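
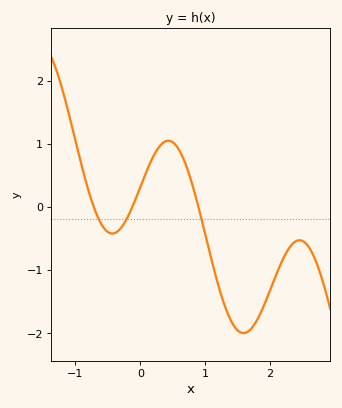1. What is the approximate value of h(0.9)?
-0.021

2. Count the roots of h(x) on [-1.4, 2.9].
3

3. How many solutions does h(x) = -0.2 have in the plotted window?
3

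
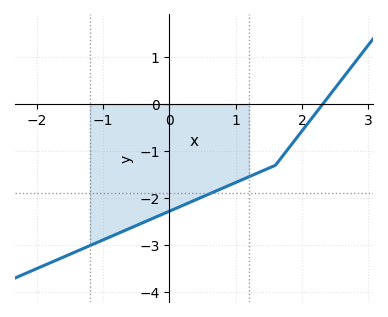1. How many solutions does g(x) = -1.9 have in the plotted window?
1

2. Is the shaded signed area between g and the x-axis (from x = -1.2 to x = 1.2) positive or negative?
negative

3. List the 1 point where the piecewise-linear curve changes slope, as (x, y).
(1.6, -1.3)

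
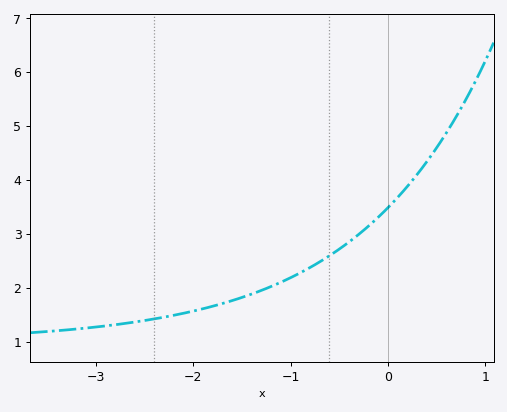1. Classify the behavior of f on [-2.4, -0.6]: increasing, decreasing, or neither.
increasing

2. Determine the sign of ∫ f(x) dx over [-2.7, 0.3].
positive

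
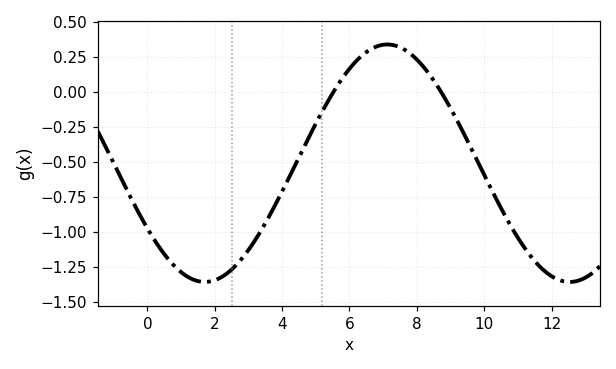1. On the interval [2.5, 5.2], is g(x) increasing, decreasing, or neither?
increasing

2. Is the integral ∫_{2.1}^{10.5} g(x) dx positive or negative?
negative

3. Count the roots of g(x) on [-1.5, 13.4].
2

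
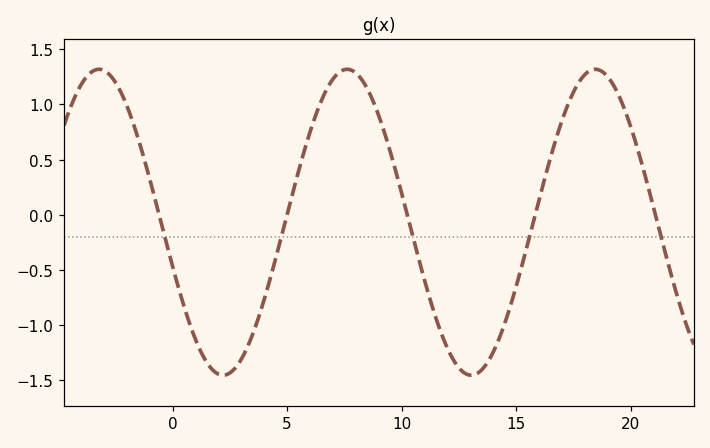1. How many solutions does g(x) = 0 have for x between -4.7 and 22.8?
5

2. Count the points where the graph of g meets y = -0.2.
5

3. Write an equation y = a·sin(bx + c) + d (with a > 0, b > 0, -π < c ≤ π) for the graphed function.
y = 1.39sin(0.58x - 2.9) - 0.07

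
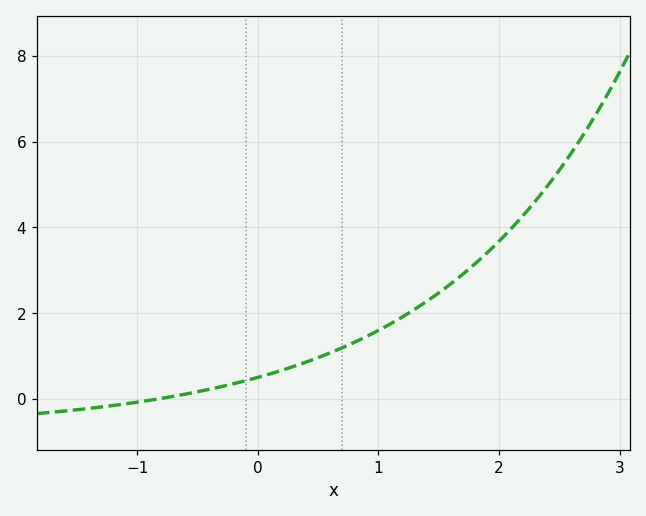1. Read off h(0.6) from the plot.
1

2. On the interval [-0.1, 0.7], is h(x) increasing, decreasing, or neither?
increasing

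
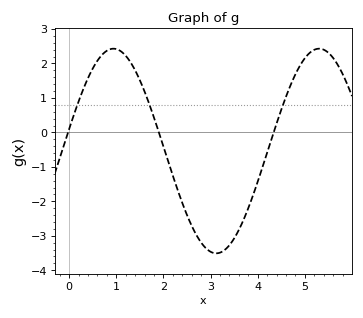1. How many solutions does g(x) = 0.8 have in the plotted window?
3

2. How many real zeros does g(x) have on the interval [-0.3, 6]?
3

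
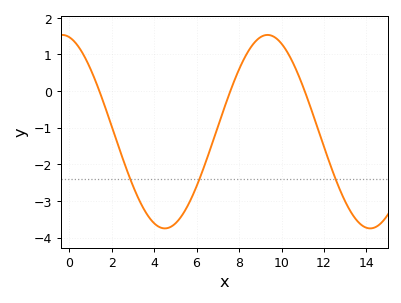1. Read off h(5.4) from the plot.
-3.3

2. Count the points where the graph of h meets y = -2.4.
3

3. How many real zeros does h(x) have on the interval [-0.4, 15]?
3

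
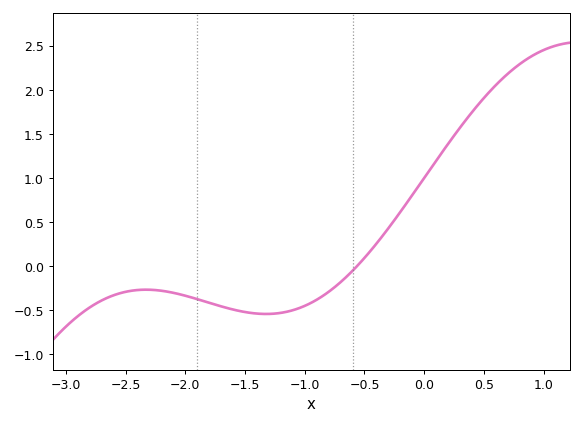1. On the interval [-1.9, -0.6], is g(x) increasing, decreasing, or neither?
neither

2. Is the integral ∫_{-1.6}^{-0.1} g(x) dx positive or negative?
negative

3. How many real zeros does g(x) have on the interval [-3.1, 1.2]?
1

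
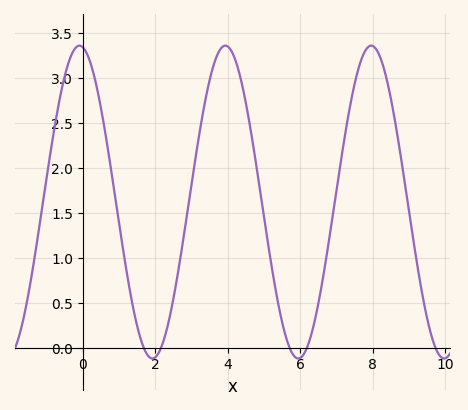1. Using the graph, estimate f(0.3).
3.05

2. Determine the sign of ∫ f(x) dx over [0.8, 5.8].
positive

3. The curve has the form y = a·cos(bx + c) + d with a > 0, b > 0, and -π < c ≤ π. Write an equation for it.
y = 1.74cos(1.6x + 0.15) + 1.62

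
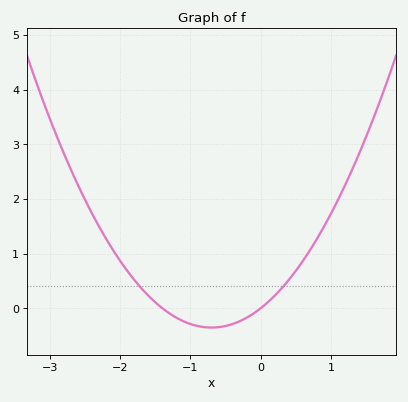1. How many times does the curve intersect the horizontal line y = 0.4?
2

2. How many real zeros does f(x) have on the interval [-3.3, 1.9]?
2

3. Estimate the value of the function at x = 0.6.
0.864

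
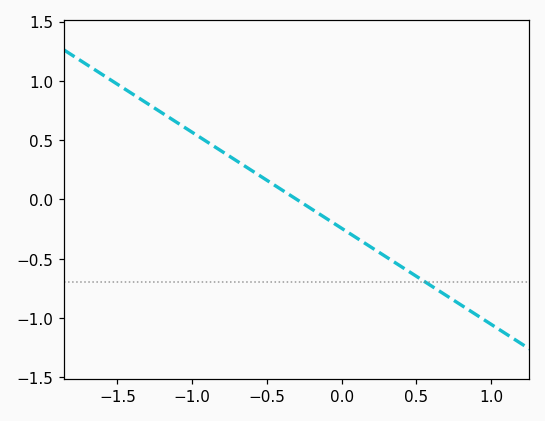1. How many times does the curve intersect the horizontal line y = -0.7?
1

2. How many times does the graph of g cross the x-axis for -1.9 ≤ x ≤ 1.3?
1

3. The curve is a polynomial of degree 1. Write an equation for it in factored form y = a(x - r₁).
y = -0.81(x + 0.3)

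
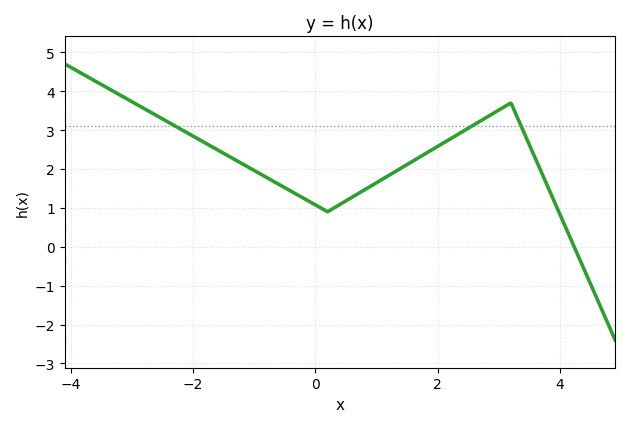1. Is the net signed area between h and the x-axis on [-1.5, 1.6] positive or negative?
positive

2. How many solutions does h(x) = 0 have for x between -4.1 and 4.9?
1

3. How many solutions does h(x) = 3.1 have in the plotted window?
3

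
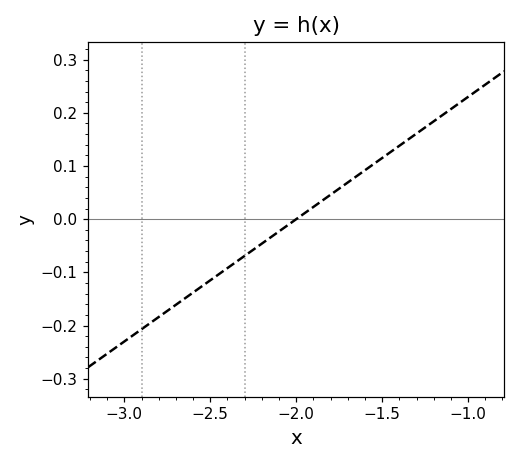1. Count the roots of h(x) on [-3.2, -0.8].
1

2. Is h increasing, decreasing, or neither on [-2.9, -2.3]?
increasing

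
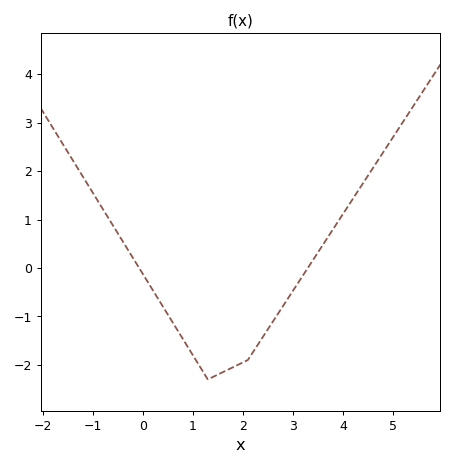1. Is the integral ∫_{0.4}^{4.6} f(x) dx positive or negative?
negative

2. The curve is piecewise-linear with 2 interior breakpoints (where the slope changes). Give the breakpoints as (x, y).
(1.3, -2.3); (2.1, -1.9)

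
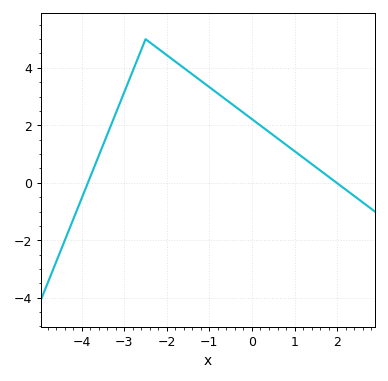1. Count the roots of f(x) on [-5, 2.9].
2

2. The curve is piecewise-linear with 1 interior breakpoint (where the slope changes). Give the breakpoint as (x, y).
(-2.5, 5)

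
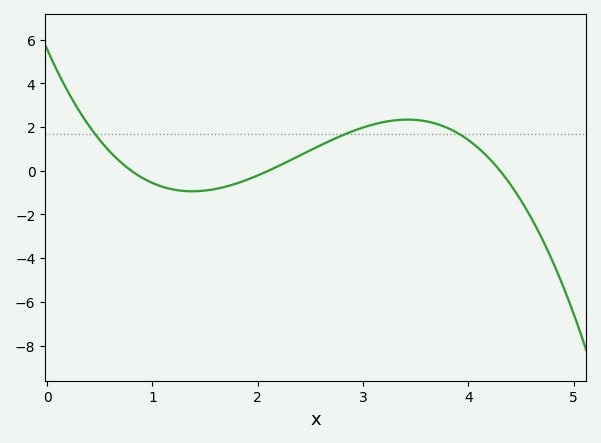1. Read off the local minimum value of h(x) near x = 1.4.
-1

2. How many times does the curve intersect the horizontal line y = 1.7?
3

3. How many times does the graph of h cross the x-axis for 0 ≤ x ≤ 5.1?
3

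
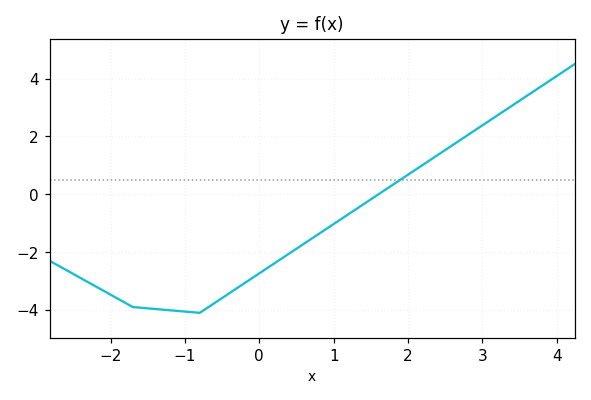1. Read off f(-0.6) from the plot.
-3.8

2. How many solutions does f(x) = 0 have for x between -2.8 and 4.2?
1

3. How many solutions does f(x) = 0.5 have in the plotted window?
1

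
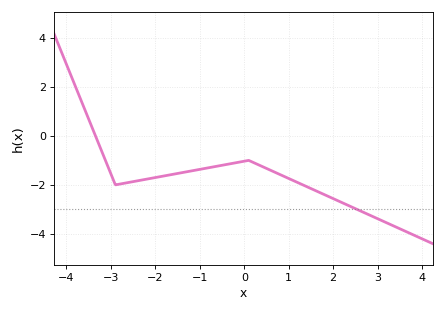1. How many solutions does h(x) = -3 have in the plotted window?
1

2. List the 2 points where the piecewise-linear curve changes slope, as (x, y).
(-2.9, -2); (0.1, -1)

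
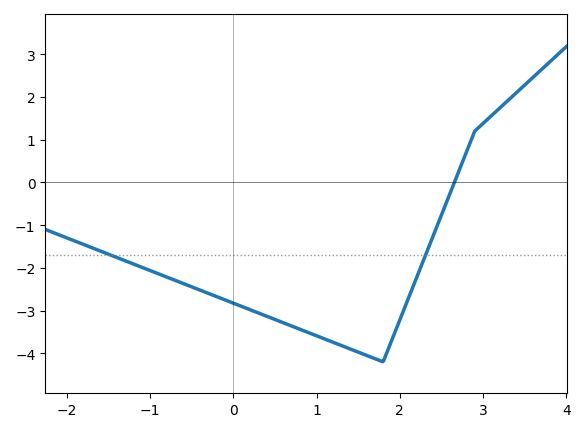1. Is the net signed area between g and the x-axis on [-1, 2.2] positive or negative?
negative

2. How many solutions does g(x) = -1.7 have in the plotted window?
2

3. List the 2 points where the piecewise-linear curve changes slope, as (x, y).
(1.8, -4.2); (2.9, 1.2)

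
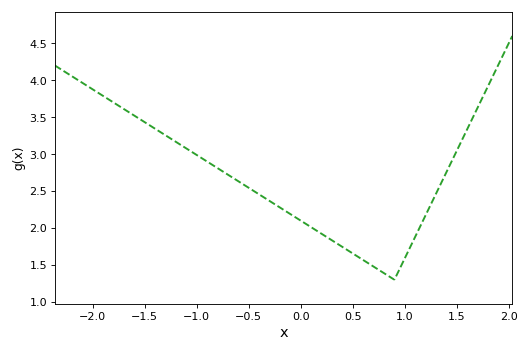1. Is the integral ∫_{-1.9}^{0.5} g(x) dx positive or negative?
positive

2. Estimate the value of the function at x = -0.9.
2.9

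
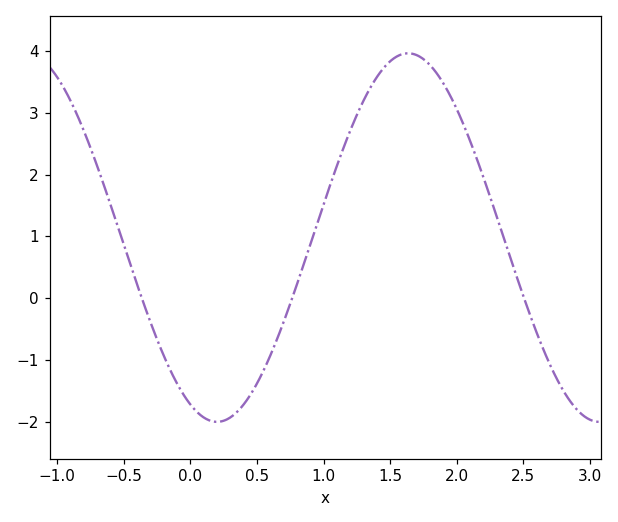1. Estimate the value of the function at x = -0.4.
0.2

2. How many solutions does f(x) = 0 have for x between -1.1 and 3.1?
3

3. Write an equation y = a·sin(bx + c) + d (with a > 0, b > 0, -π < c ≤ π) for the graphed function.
y = 2.98sin(2.2x - 2) + 0.98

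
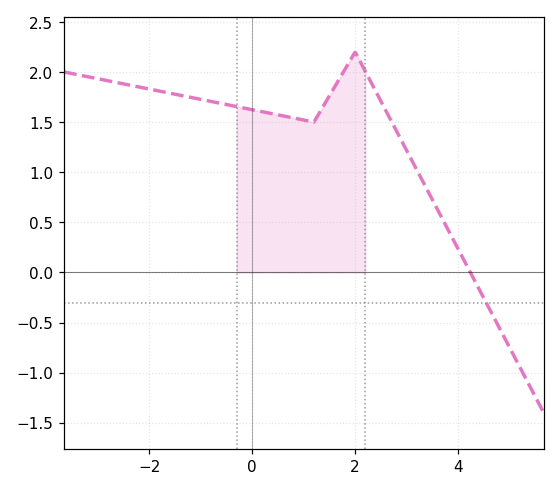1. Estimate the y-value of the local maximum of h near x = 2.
2.2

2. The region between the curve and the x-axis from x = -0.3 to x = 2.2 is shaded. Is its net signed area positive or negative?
positive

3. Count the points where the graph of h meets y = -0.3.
1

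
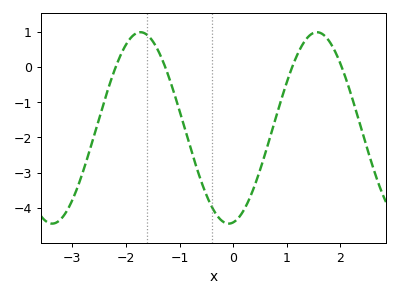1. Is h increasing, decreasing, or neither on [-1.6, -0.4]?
decreasing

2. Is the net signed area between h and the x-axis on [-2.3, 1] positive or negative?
negative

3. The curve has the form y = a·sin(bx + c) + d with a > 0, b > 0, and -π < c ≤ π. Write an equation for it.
y = 2.72sin(1.9x - 1.4) - 1.73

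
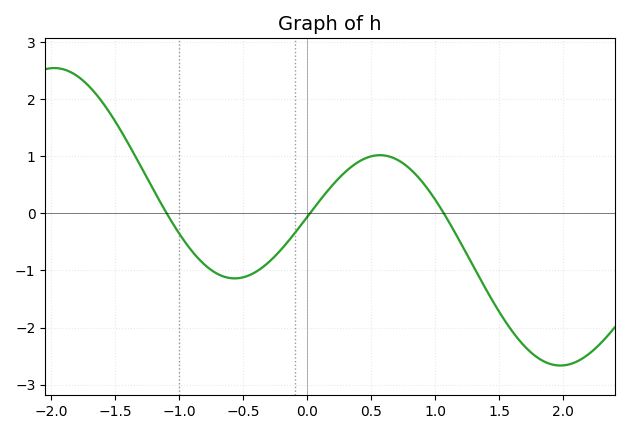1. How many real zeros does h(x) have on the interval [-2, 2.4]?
3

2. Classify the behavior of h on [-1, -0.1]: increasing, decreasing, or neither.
neither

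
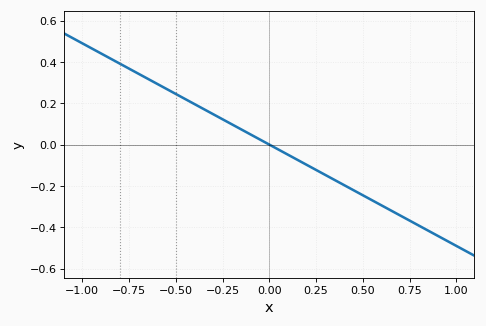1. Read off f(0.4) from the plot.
-0.196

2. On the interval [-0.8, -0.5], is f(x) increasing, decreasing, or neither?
decreasing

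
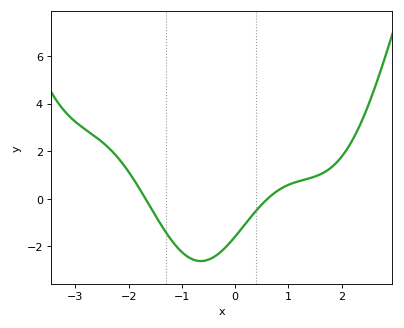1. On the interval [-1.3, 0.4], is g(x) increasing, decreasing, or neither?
neither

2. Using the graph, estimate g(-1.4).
-1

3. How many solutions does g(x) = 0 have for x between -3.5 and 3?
2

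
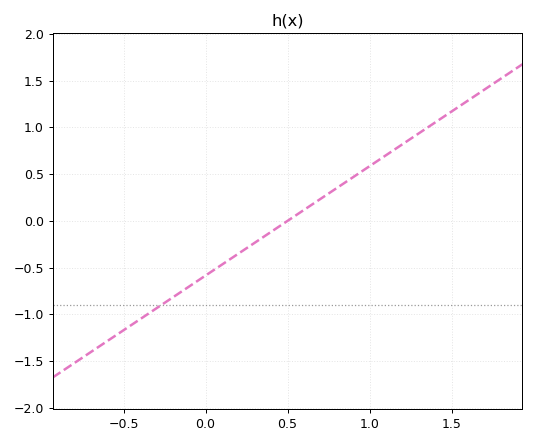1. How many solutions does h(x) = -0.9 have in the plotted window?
1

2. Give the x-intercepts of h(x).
0.5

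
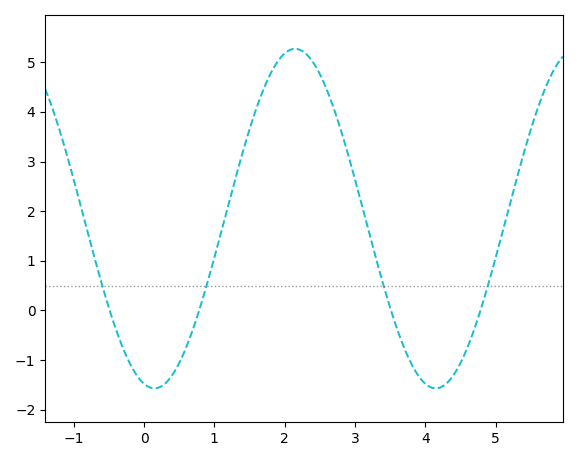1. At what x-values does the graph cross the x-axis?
-0.489, 0.784, 3.51, 4.79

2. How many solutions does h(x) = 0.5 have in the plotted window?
4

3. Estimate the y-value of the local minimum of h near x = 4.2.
-1.57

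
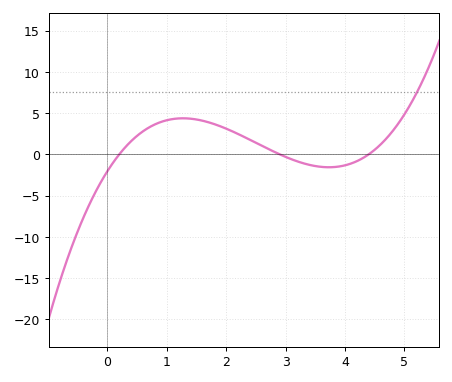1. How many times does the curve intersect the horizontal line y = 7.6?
1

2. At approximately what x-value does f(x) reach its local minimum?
3.7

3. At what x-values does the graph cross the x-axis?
0.2, 2.9, 4.4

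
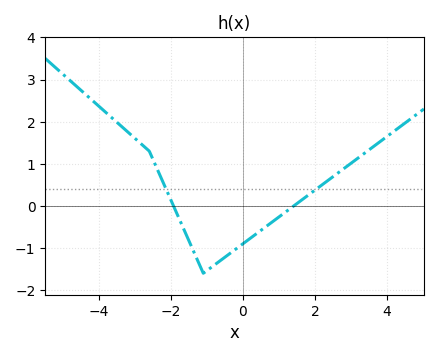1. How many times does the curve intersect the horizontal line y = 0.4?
2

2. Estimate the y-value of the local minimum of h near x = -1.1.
-1.6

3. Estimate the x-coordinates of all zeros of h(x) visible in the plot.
-2, 1.4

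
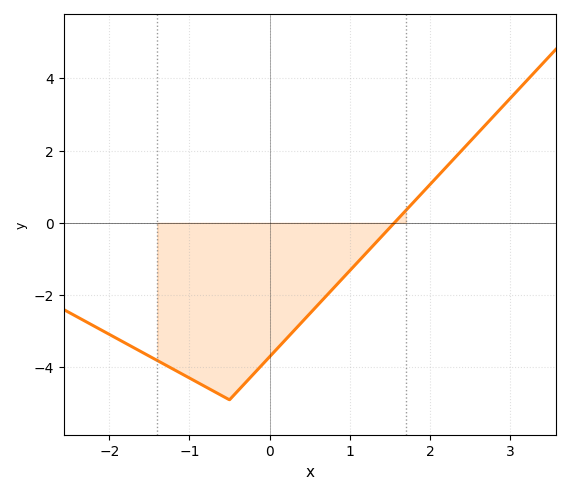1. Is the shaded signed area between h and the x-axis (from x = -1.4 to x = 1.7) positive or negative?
negative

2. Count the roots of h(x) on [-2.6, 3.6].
1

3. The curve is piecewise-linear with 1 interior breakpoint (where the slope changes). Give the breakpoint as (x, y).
(-0.5, -4.9)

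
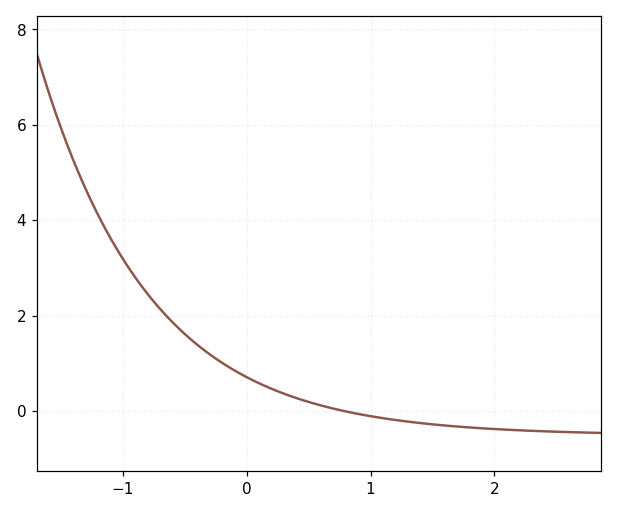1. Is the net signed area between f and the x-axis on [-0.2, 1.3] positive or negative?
positive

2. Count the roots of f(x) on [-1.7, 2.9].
1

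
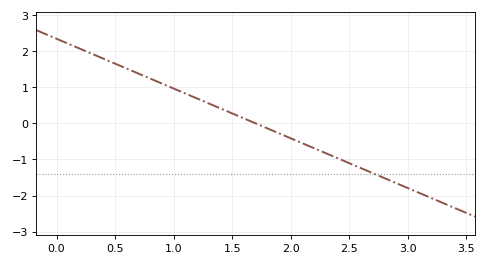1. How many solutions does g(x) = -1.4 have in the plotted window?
1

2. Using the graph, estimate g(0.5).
1.66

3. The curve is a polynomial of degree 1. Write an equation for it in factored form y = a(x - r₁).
y = -1.38(x - 1.7)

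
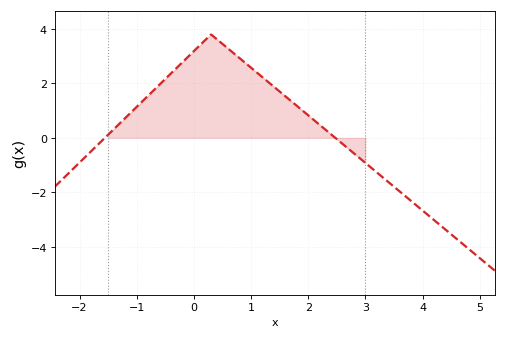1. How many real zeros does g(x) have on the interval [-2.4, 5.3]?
2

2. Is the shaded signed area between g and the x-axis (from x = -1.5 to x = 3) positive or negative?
positive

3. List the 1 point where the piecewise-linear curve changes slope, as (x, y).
(0.3, 3.8)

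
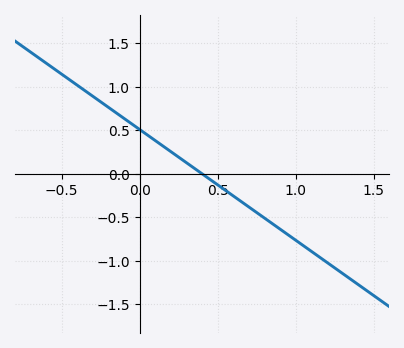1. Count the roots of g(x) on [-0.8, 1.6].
1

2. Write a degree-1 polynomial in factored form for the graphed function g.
y = -1.27(x - 0.4)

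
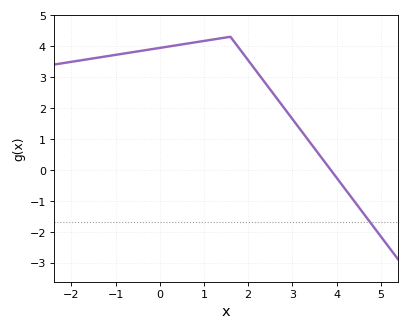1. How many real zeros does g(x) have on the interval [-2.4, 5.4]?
1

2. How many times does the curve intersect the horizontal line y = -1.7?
1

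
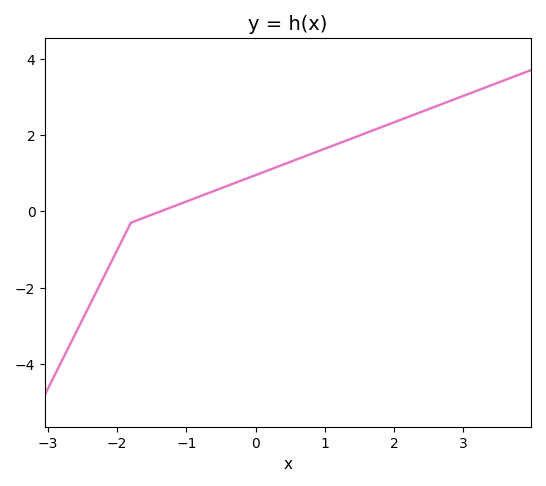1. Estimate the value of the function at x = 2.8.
2.8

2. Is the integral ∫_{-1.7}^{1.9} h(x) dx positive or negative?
positive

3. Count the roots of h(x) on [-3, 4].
1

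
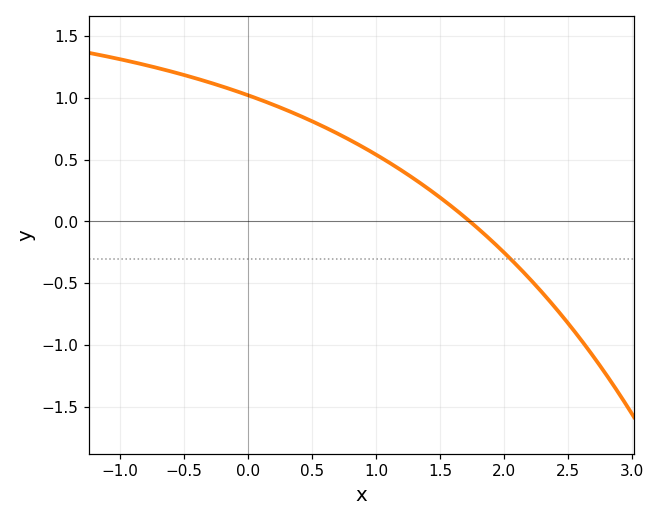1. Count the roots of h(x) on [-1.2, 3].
1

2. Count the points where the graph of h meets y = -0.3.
1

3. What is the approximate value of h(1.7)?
0.05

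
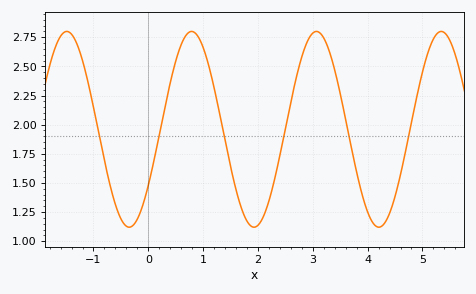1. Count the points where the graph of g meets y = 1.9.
6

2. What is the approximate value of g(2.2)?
1.35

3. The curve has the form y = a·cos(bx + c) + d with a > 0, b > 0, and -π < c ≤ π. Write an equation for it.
y = 0.84cos(2.76x - 2.18) + 1.96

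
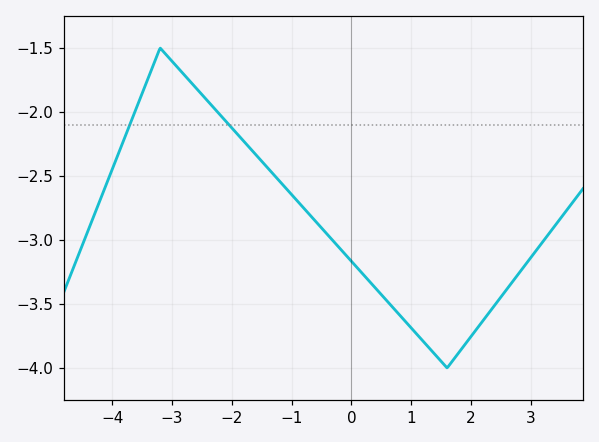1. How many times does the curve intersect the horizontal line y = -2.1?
2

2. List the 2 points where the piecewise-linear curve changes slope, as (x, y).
(-3.2, -1.5); (1.6, -4)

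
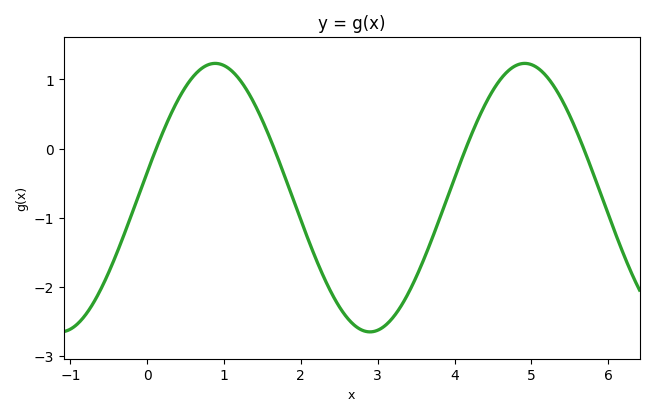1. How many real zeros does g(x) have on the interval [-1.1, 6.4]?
4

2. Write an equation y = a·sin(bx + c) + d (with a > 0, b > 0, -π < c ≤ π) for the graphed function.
y = 1.94sin(1.56x + 0.19) - 0.71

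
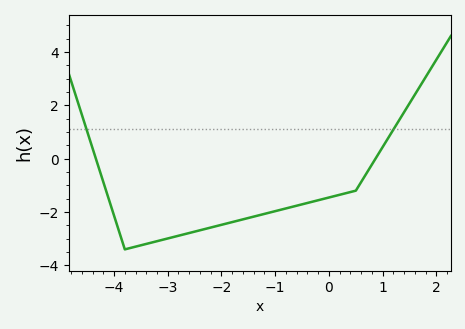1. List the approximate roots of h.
-4.34, 0.866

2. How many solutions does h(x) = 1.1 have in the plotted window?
2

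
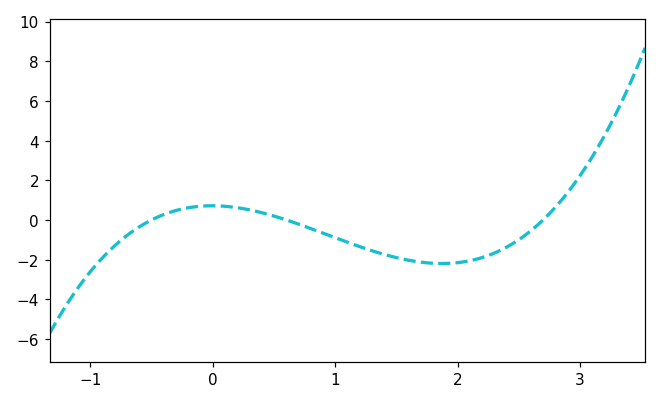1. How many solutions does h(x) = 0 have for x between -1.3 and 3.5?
3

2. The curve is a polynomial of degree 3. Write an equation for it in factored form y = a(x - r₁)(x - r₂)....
y = 0.88(x + 0.5)(x - 0.6)(x - 2.7)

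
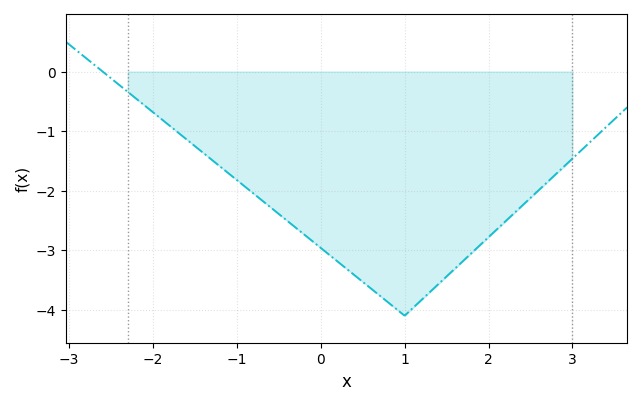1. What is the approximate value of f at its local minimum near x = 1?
-4.1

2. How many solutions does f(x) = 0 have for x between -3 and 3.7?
1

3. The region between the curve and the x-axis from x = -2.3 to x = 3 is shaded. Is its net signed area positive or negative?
negative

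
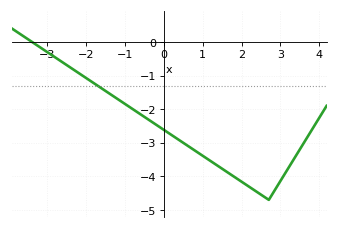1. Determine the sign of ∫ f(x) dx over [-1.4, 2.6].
negative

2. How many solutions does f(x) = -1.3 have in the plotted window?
1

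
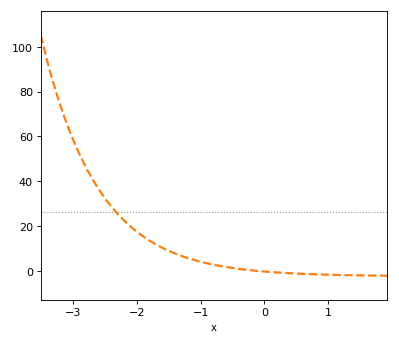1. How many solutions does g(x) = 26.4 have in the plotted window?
1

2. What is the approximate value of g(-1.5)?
8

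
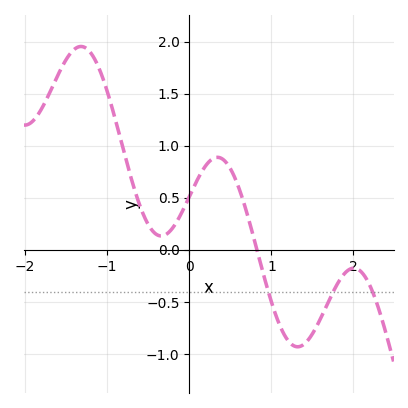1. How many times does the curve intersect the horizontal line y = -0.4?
3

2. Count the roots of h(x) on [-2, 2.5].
1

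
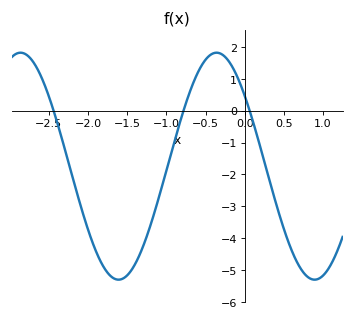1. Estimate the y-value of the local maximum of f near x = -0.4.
1.8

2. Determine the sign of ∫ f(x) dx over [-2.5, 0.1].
negative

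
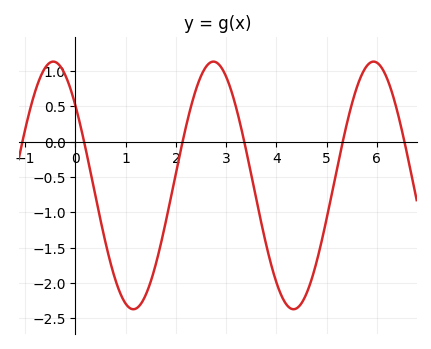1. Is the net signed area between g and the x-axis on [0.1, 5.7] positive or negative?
negative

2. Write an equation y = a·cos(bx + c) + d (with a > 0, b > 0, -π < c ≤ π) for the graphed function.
y = 1.75cos(2x + 0.87) - 0.62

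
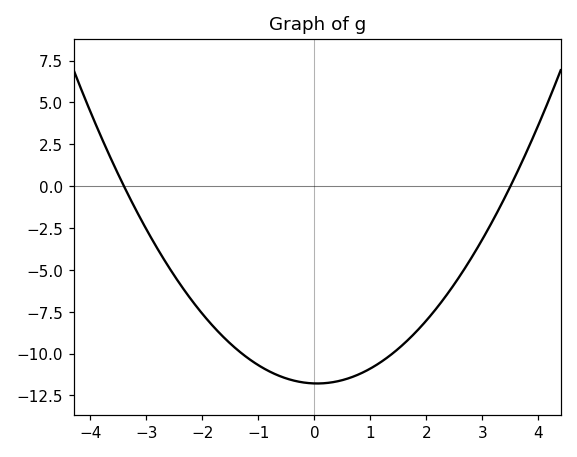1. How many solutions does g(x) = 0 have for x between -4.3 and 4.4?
2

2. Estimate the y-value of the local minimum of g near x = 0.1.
-11.8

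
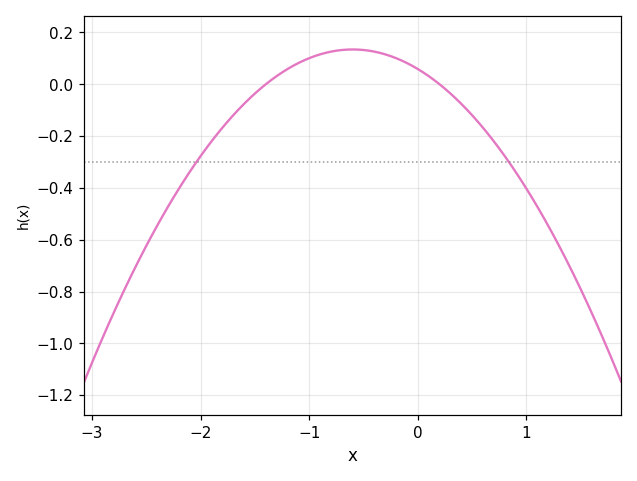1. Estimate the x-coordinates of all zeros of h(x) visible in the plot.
-1.4, 0.2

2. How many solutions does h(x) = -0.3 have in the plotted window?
2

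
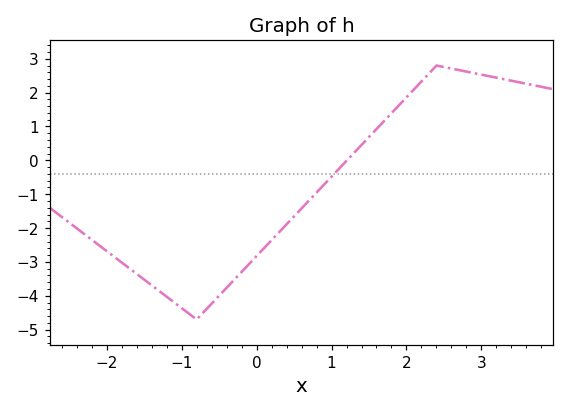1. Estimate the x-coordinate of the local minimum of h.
-0.799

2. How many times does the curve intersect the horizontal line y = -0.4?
1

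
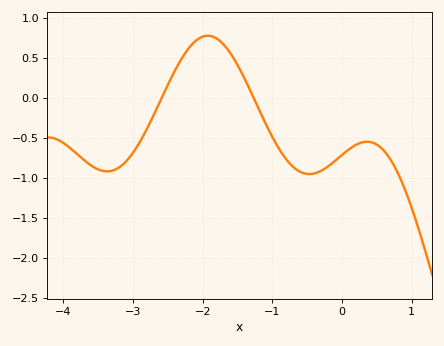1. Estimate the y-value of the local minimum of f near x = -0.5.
-0.952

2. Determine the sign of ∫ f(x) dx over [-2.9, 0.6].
negative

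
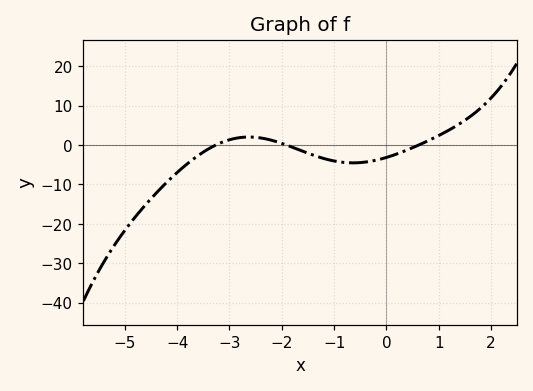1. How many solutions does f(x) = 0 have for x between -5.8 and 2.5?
3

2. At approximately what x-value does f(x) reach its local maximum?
-2.63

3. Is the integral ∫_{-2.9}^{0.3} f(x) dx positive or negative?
negative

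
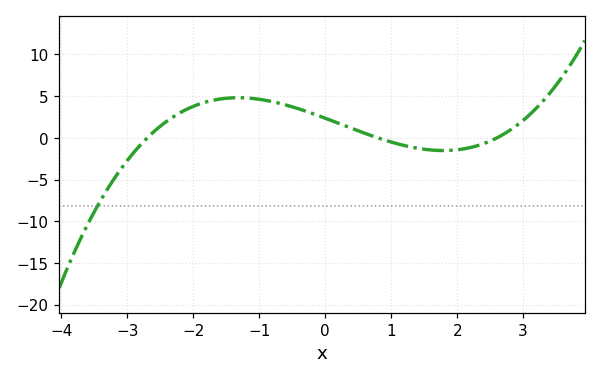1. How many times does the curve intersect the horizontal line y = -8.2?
1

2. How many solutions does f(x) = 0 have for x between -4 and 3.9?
3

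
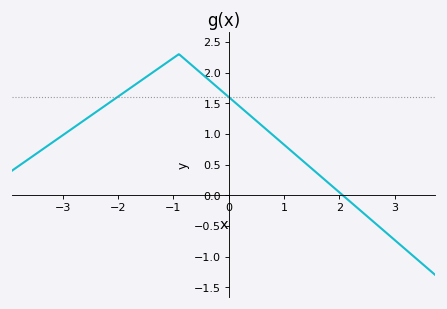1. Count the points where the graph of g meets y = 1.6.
2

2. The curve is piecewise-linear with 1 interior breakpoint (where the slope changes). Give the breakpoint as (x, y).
(-0.9, 2.3)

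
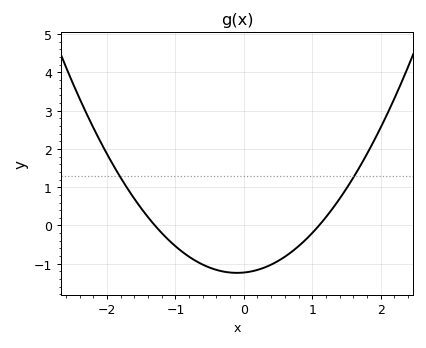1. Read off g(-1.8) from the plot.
1.2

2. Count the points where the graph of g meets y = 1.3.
2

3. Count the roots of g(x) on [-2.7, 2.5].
2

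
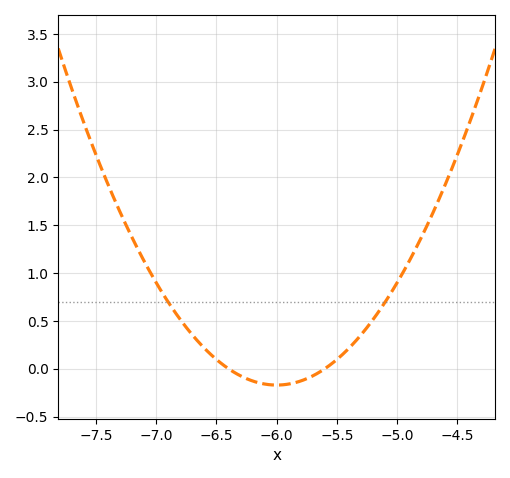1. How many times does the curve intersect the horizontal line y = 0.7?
2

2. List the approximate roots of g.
-6.4, -5.6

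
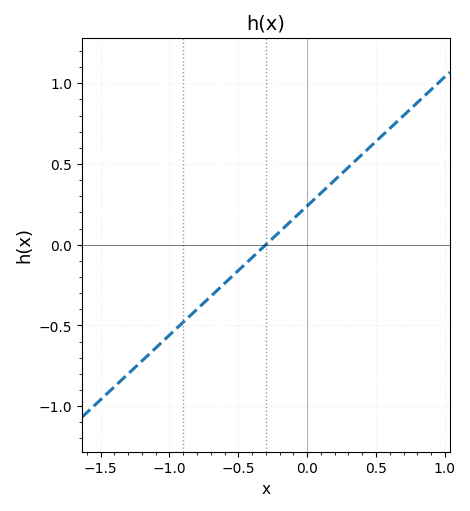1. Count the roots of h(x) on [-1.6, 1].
1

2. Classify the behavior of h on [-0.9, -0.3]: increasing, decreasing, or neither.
increasing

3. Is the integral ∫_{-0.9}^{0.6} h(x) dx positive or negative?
positive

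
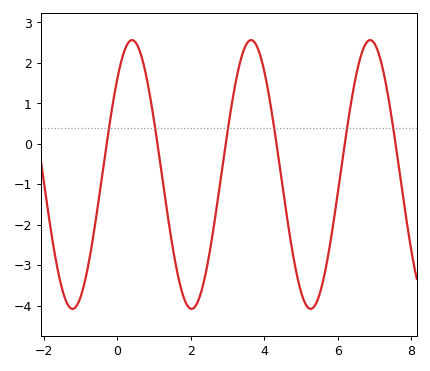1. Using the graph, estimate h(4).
1.8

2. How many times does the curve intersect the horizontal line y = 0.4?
6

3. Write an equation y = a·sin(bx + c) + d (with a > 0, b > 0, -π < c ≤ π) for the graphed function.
y = 3.32sin(1.9x + 0.79) - 0.76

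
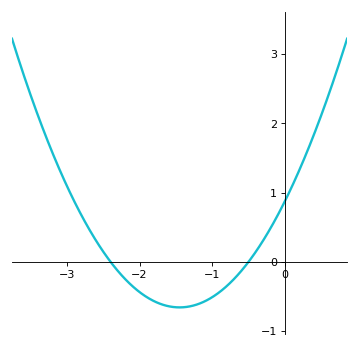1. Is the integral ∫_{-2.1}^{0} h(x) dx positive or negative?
negative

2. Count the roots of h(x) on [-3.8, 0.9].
2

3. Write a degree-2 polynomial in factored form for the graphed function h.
y = 0.73(x + 2.4)(x + 0.5)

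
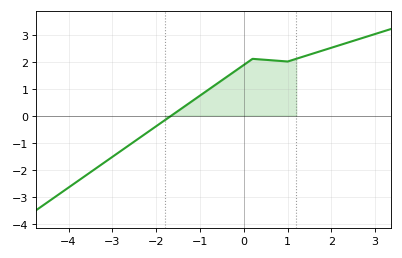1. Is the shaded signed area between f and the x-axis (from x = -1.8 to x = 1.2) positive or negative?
positive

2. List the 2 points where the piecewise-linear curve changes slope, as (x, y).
(0.2, 2.1); (1, 2)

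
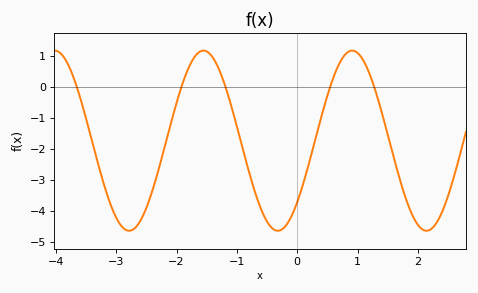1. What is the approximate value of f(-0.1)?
-4.2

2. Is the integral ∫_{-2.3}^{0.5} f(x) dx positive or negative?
negative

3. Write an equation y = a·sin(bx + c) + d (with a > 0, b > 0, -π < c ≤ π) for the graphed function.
y = 2.91sin(2.5x - 0.75) - 1.73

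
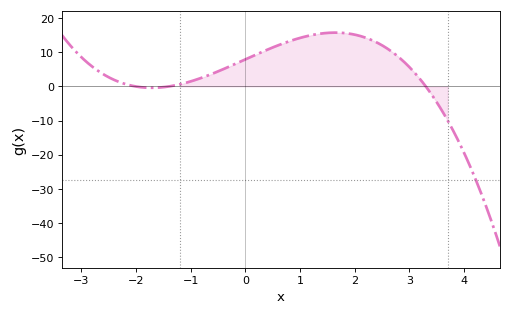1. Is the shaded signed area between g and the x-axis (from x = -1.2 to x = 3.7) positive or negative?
positive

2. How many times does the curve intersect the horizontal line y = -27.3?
1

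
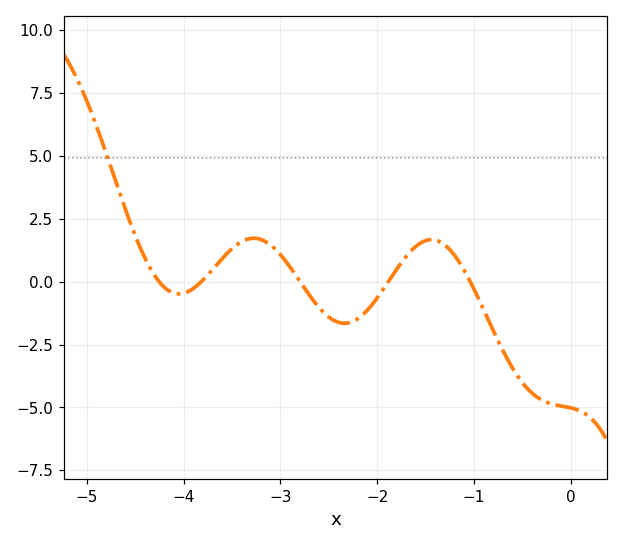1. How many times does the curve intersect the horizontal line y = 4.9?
1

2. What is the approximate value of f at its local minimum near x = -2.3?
-1.6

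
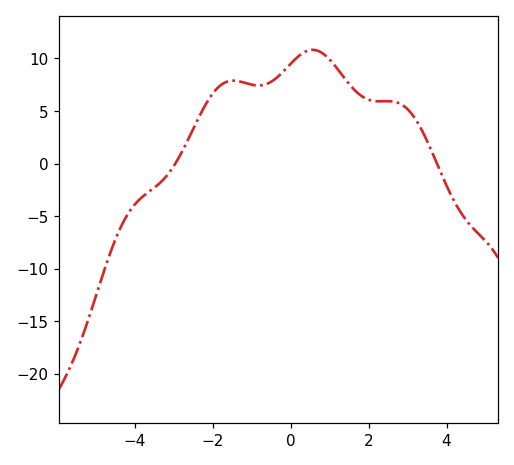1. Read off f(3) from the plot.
5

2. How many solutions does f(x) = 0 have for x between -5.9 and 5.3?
2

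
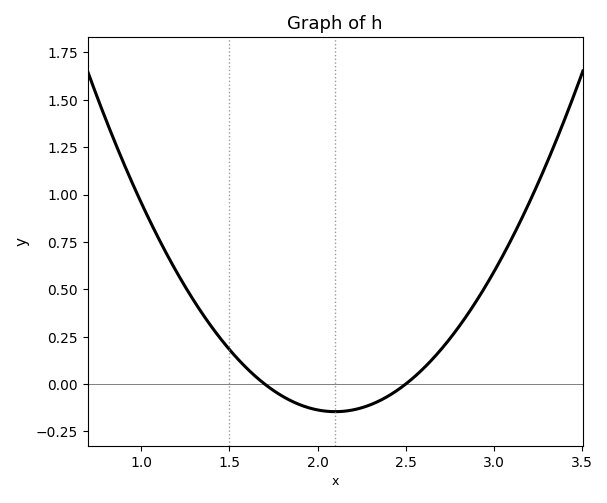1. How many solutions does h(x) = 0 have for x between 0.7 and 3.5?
2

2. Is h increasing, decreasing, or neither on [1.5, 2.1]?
decreasing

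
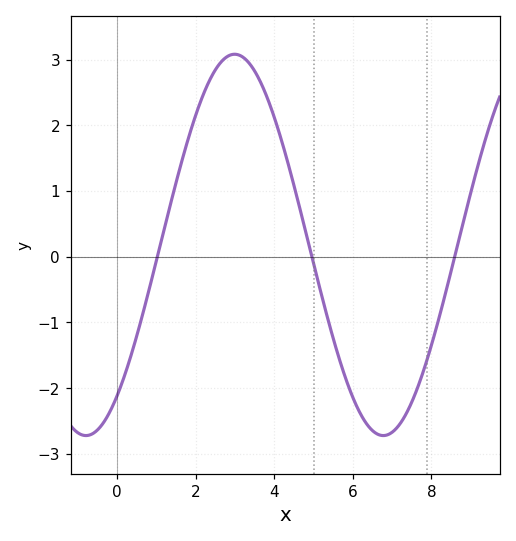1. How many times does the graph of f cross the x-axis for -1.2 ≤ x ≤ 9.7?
3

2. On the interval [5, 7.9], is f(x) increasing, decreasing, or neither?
neither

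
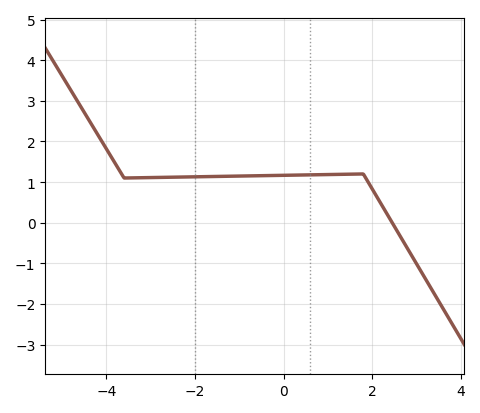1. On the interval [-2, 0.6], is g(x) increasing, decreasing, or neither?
increasing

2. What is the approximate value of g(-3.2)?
1.11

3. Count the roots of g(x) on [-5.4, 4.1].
1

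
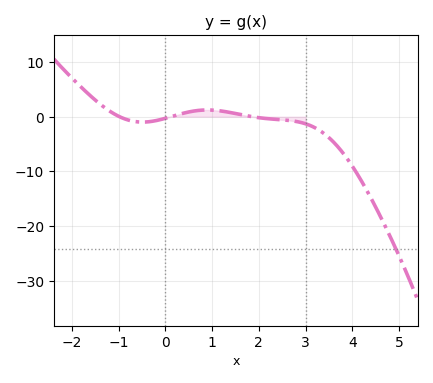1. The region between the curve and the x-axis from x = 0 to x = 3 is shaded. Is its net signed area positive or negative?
positive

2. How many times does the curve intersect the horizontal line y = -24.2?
1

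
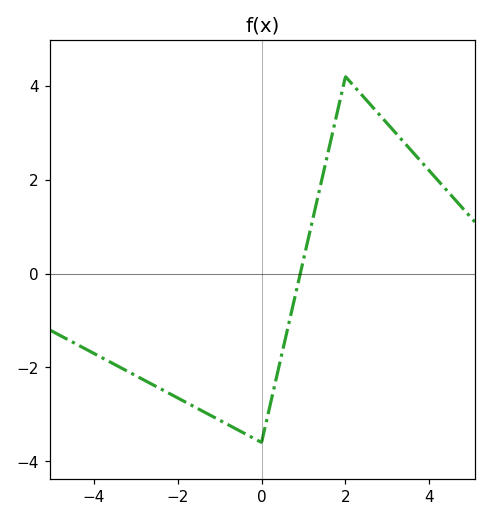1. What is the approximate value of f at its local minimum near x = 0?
-3.6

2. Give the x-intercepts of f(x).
0.923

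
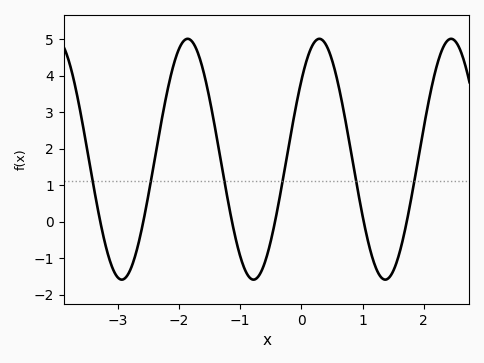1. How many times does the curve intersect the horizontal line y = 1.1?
6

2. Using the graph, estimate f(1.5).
-1.36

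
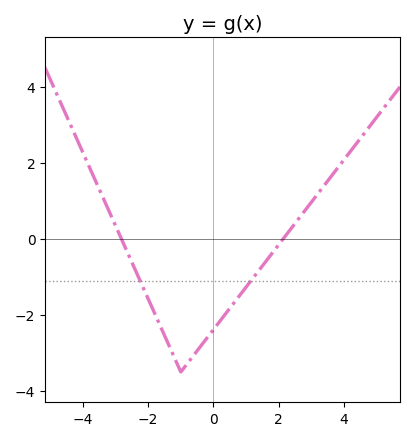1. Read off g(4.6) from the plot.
2.8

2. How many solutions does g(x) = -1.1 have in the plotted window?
2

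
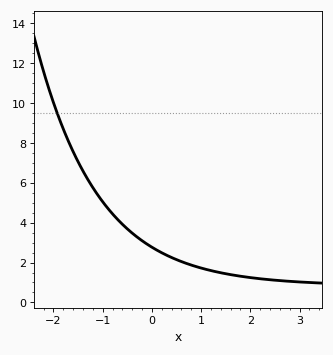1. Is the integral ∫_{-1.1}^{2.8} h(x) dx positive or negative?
positive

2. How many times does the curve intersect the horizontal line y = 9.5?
1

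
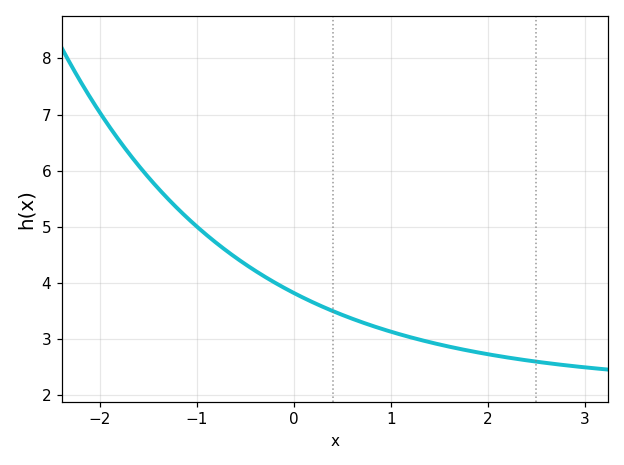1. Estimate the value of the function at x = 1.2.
3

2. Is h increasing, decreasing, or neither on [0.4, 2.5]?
decreasing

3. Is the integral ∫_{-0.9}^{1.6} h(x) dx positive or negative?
positive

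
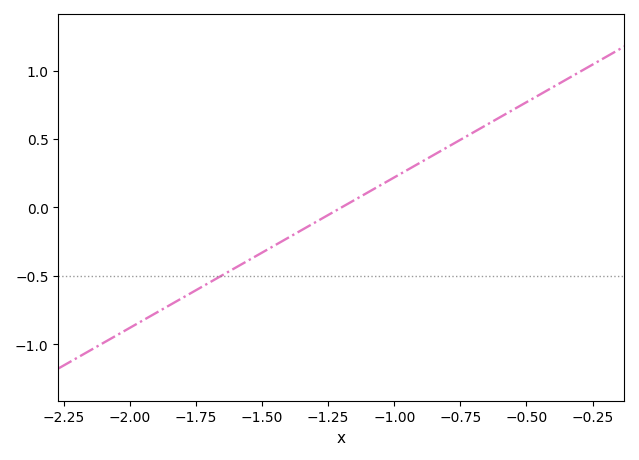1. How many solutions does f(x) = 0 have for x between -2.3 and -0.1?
1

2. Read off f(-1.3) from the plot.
-0.11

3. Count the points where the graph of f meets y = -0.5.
1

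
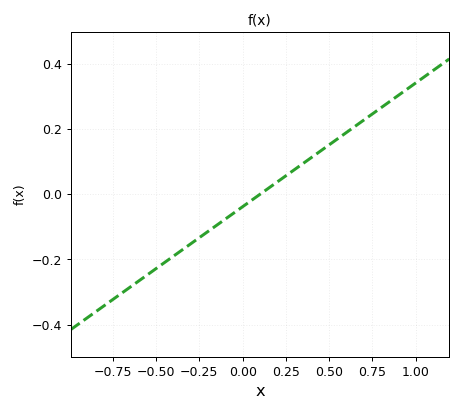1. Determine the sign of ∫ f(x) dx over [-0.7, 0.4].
negative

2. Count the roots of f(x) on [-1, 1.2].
1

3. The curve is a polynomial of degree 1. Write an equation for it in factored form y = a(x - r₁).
y = 0.38(x - 0.1)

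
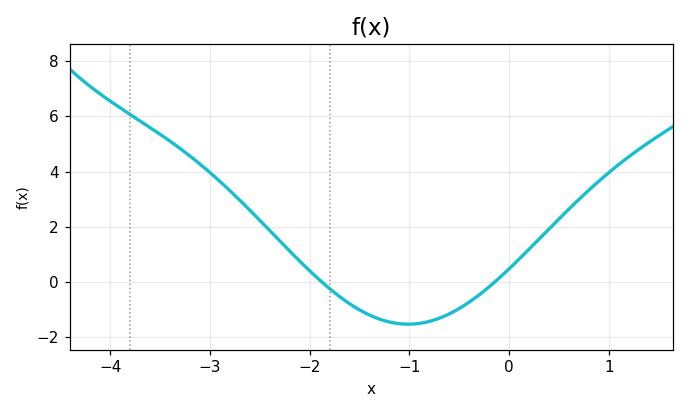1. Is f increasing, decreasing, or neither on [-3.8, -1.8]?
decreasing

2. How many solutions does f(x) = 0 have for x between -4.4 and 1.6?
2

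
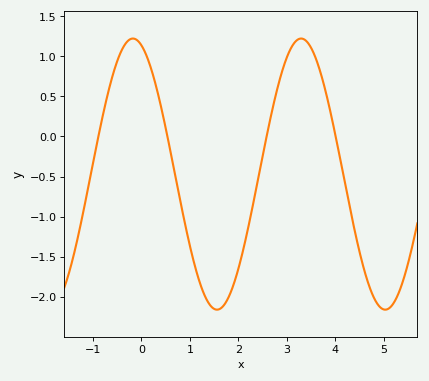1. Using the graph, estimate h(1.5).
-2.15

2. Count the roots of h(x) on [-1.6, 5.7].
4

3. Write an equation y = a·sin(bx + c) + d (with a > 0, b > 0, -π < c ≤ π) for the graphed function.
y = 1.69sin(1.81x + 1.89) - 0.47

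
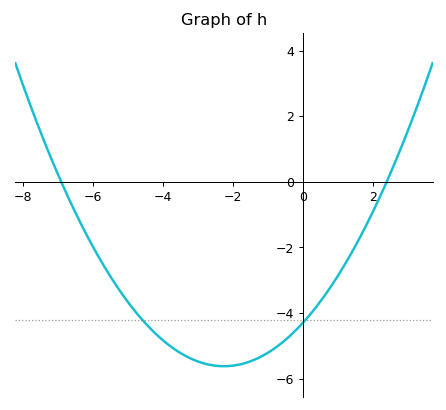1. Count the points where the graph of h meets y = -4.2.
2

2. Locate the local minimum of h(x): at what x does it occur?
-2.25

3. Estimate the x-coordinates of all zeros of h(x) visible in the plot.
-6.9, 2.4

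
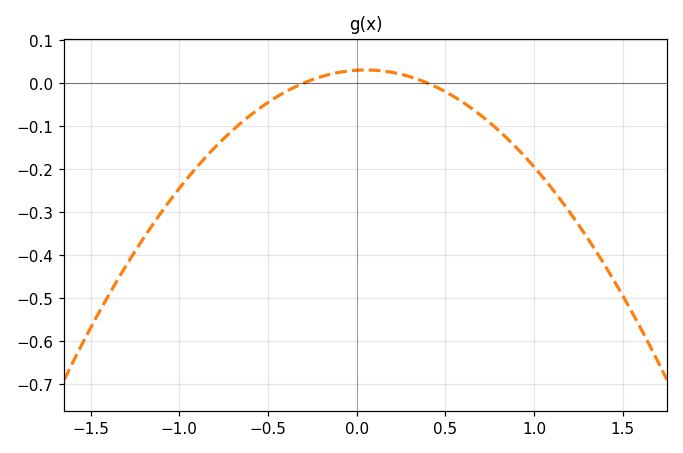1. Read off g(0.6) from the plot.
-0.04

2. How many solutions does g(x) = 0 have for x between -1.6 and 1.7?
2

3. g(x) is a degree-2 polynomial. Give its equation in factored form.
y = -0.25(x + 0.3)(x - 0.4)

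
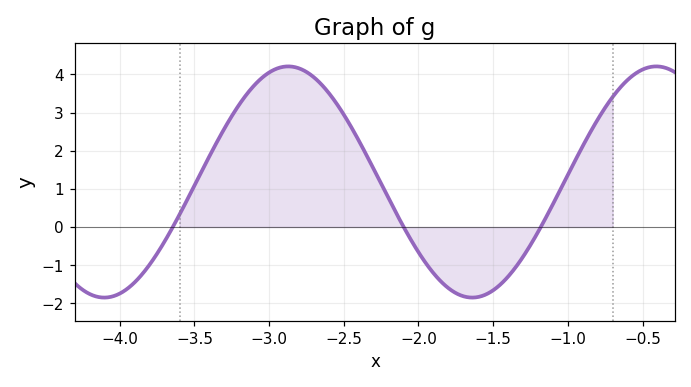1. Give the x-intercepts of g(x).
-3.6, -2.1, -1.2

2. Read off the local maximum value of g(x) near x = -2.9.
4.2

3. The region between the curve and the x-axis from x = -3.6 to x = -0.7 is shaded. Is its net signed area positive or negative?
positive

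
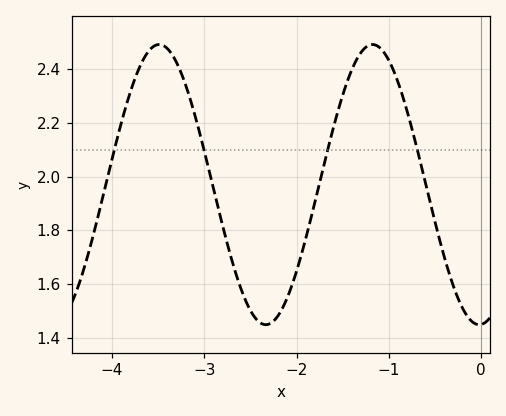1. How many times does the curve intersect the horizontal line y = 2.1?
4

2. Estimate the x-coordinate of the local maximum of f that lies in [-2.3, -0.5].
-1.18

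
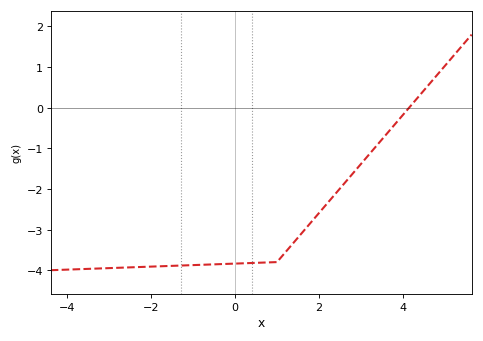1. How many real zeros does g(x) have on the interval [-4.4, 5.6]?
1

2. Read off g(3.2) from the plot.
-1.15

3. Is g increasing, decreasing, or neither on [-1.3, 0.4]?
increasing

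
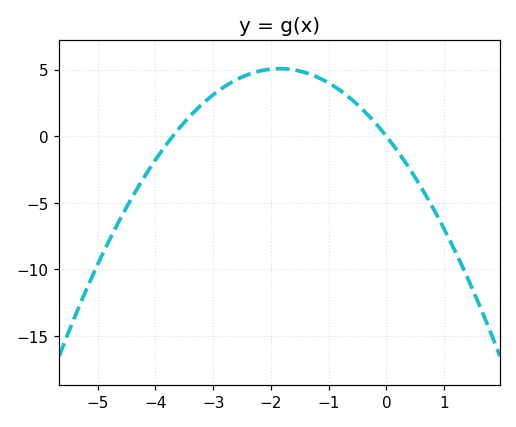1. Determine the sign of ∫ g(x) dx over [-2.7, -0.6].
positive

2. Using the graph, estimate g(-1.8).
5.06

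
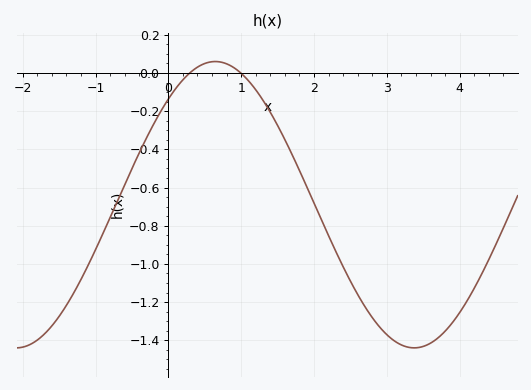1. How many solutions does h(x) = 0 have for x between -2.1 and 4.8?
2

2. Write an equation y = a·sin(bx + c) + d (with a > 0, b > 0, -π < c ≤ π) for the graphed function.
y = 0.75sin(1.15x + 0.83) - 0.69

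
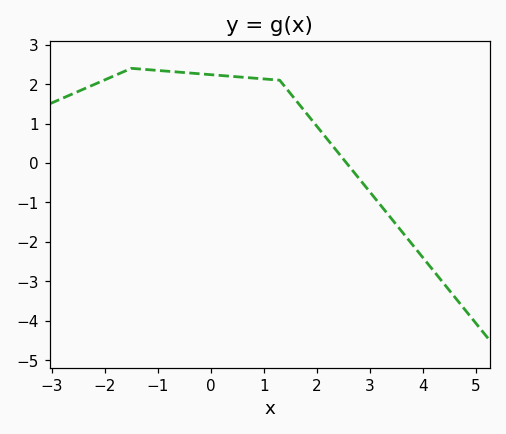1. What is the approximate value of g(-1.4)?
2.4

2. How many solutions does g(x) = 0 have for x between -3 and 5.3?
1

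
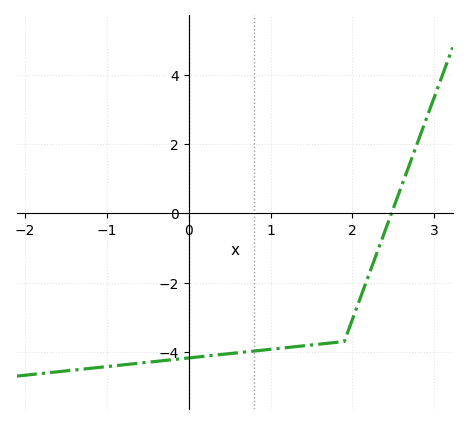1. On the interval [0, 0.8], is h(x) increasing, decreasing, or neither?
increasing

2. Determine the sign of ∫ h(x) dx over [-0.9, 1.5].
negative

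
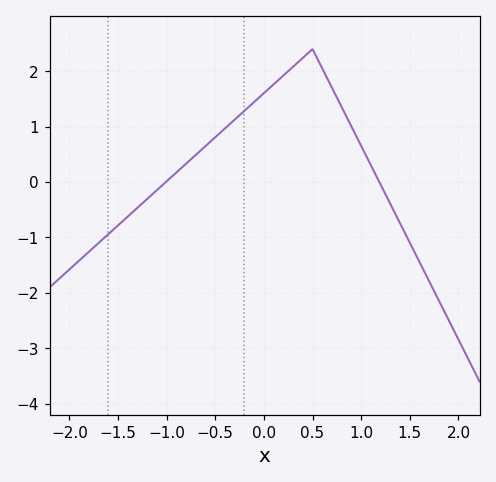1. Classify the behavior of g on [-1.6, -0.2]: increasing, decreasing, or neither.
increasing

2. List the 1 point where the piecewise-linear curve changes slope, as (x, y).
(0.5, 2.4)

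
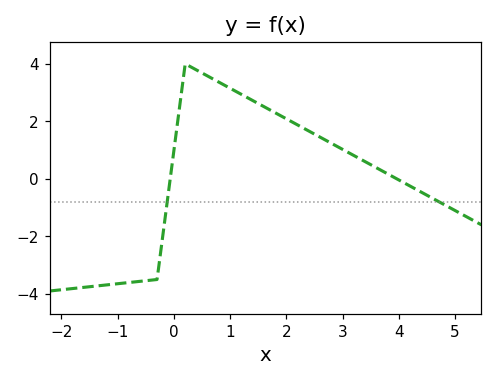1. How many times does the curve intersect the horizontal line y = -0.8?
2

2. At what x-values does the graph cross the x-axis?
0, 4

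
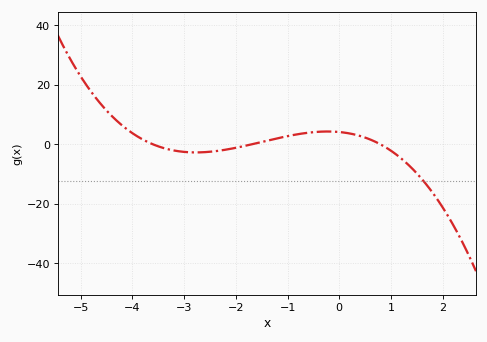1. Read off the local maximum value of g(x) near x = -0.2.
4.34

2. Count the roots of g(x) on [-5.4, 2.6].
3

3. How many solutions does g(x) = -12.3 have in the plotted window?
1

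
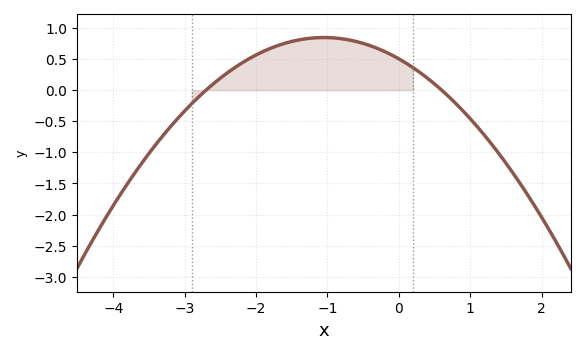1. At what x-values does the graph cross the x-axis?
-2.7, 0.6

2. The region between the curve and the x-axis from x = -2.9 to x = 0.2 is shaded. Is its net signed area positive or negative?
positive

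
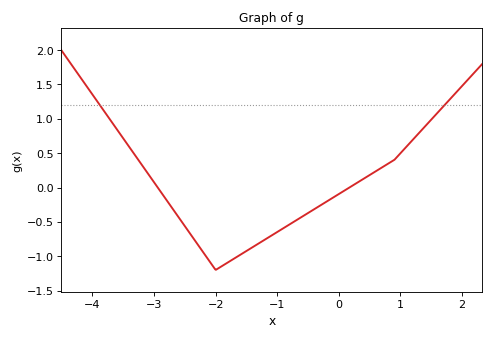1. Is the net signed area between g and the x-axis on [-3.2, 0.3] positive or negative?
negative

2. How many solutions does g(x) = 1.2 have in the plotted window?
2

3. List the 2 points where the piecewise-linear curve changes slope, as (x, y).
(-2, -1.2); (0.9, 0.4)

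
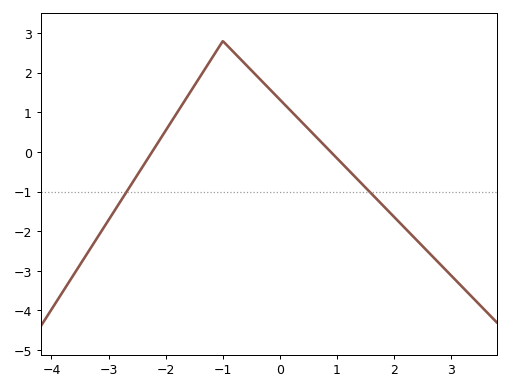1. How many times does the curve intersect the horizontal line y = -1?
2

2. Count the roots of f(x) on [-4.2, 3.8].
2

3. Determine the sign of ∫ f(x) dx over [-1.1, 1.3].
positive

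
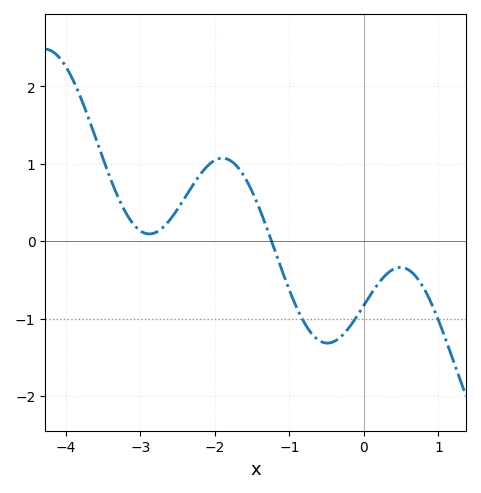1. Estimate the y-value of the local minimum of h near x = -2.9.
0.095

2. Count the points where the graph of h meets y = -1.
3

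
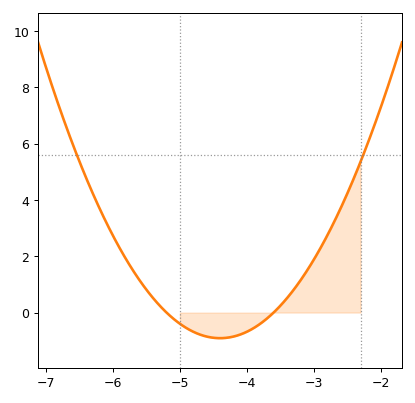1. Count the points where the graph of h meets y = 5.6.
2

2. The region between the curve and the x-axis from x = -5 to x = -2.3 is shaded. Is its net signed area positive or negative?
positive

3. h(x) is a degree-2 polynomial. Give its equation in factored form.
y = 1.42(x + 5.2)(x + 3.6)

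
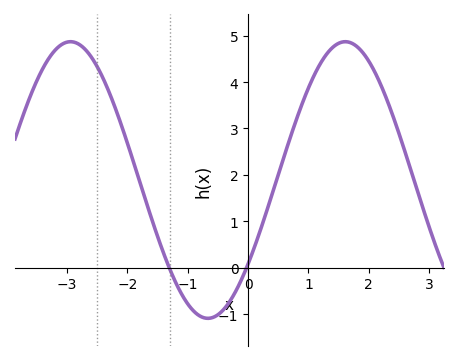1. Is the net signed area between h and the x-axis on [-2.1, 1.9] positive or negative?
positive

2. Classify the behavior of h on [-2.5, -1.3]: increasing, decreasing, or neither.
decreasing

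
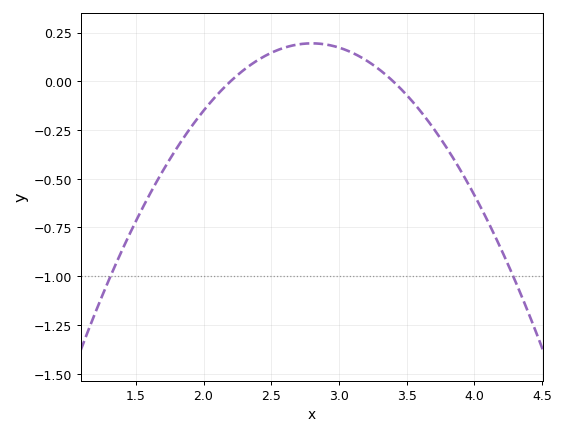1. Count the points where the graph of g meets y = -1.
2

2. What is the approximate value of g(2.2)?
0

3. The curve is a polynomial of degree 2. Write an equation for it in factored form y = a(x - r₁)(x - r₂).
y = -0.54(x - 2.2)(x - 3.4)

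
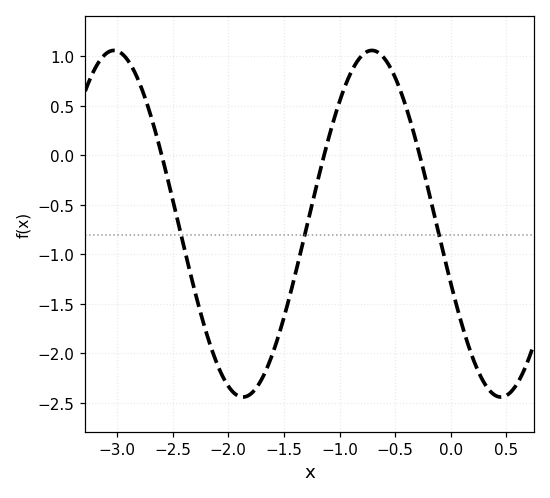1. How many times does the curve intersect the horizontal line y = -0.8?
3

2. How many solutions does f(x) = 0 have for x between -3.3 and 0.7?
3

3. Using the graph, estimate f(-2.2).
-1.8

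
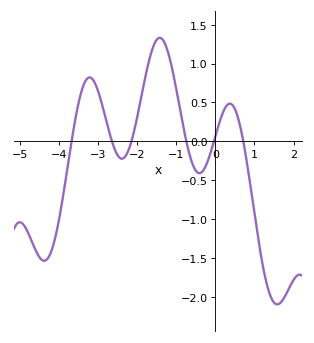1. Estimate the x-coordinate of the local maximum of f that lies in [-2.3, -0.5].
-1.43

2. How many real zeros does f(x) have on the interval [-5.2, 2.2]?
6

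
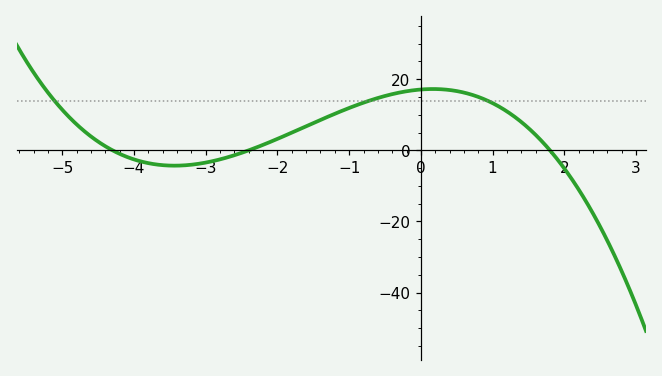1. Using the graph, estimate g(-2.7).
-2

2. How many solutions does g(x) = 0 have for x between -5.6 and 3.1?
3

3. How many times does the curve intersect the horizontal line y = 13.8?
3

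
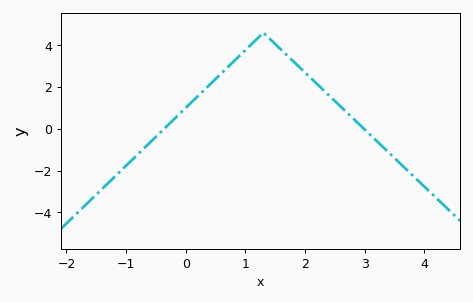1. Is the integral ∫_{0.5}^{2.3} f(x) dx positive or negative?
positive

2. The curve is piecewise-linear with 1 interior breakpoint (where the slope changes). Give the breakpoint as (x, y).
(1.3, 4.6)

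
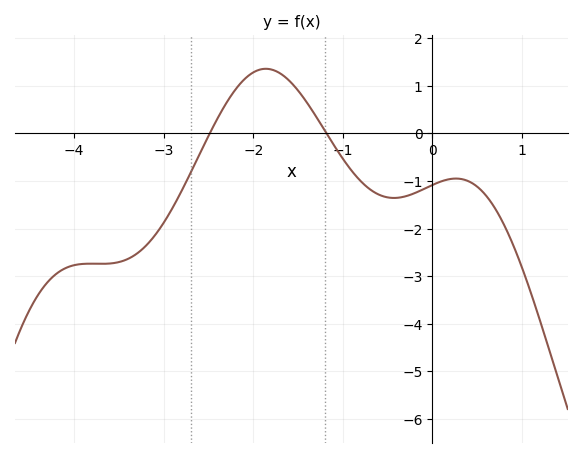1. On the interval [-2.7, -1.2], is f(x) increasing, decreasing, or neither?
neither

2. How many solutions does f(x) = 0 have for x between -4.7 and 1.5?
2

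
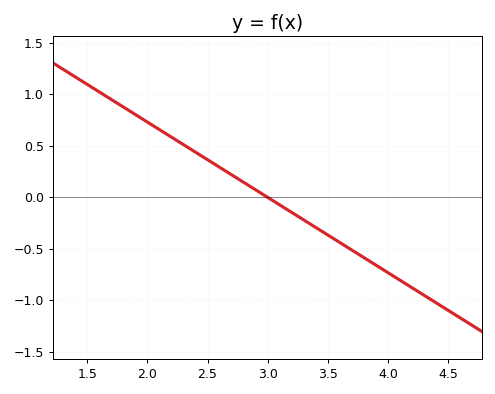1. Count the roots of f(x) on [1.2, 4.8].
1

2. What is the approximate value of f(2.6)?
0.3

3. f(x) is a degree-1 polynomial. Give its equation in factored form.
y = -0.73(x - 3)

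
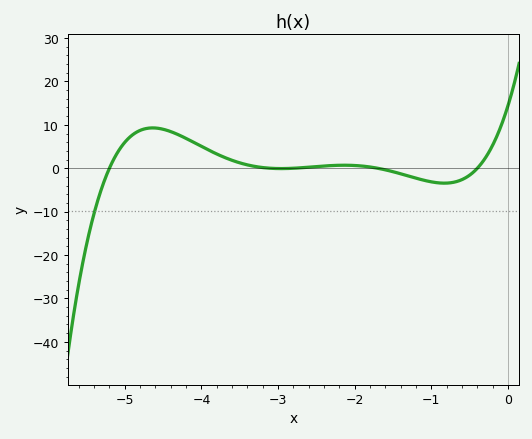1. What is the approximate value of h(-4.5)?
8.99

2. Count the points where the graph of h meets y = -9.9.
1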